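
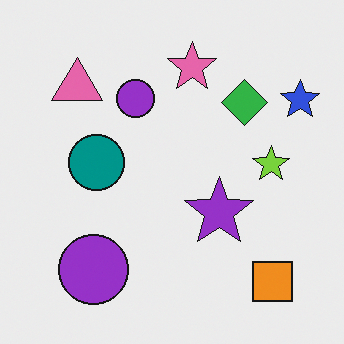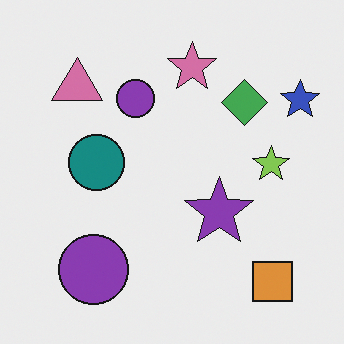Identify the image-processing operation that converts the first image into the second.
The second image is the first slightly desaturated.

All colors are more muted and greyish — a global saturation change.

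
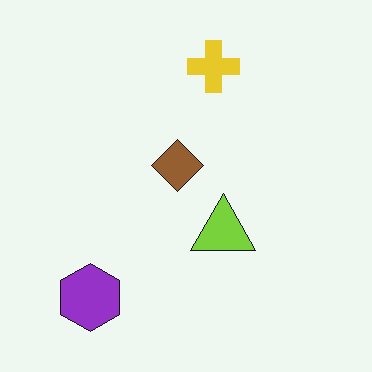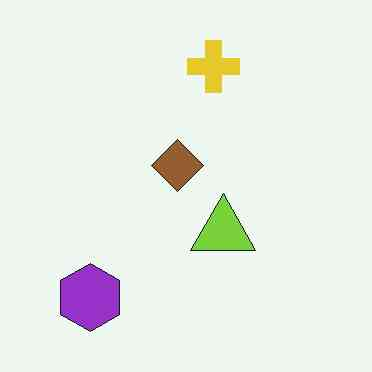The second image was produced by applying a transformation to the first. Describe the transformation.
The transformation is: JPEG-compressed with visible artifacts.

Blocky 8×8 compression artifacts appear around shape edges and the flat background shows ringing — characteristic JPEG degradation.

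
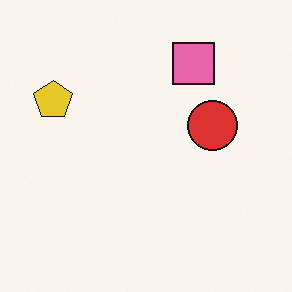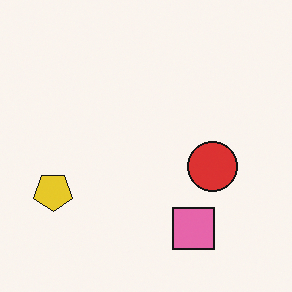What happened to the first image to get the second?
The second image is the first flipped vertically (top ↔ bottom).

The pink square is in the top of the first image and the bottom of the second — shapes on opposite sides of the horizontal midline have swapped in a mirror flip.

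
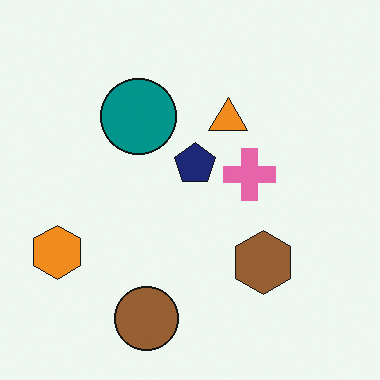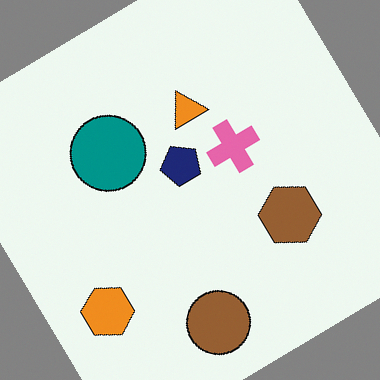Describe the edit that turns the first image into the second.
This is the original image rotated counter-clockwise by a large amount — several tens of degrees.

Every shape is tilted by the same angle and the image corners show triangular fill wedges — a whole-image rotation by a non-right angle.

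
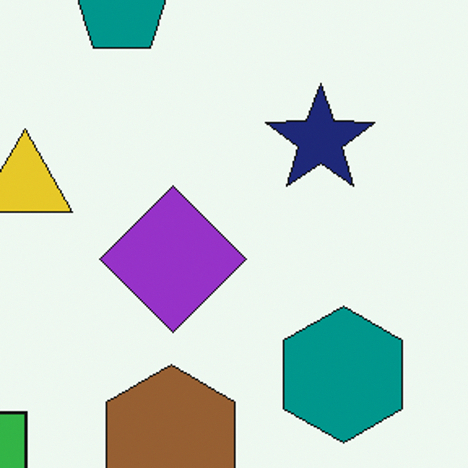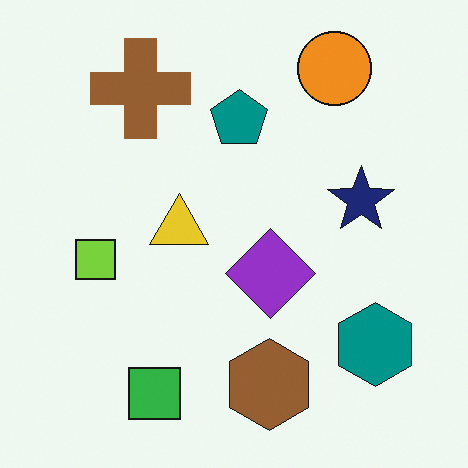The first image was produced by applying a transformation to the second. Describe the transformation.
Cropped to a noticeably smaller region and rescaled.

The visible shapes are larger and the field of view is narrower; shapes near the original edges may be partly or wholly outside the frame — a crop-and-rescale.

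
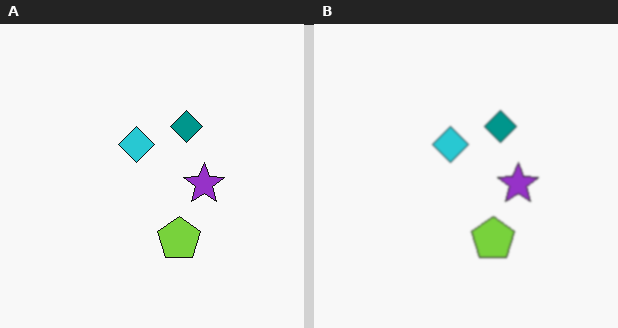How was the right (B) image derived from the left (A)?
The image was slightly softened.

Shape edges and outlines are uniformly softened across the whole image.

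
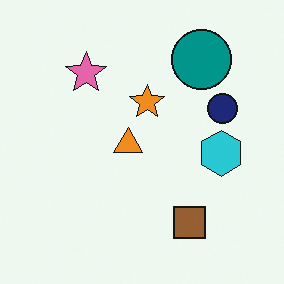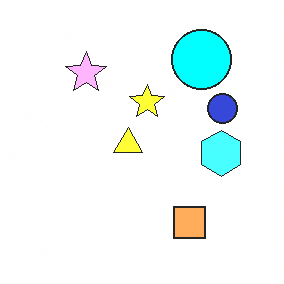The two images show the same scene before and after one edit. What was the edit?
Brightened a lot.

Every pixel — background and shapes alike — is uniformly brightened.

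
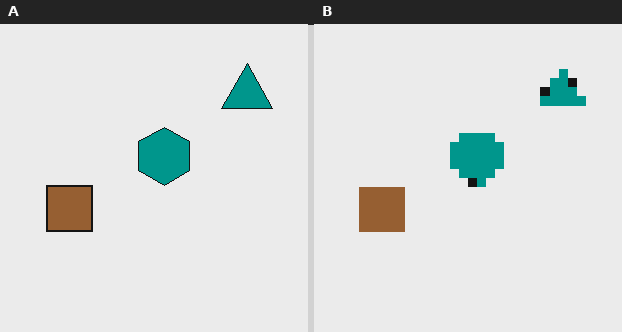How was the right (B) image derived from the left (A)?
The transformation is: coarsely pixelated.

Shapes are reduced to large square blocks; fine edges and outlines are lost — a downscale-then-upscale (mosaic) effect.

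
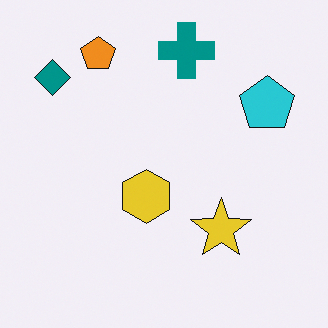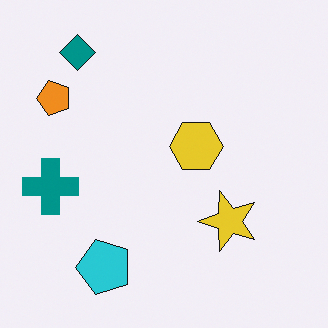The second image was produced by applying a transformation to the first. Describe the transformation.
It was transposed (reflected across the top-left ↔ bottom-right diagonal).

Shapes have swapped their row and column positions — what was in the top-right is now in the bottom-left — a diagonal reflection.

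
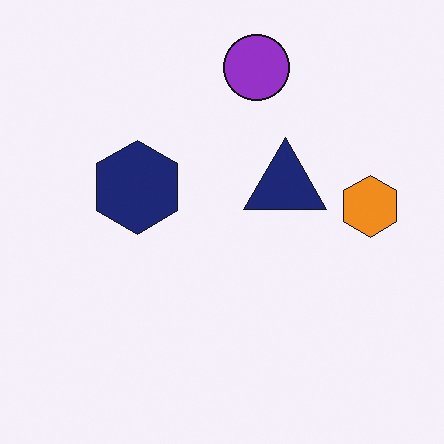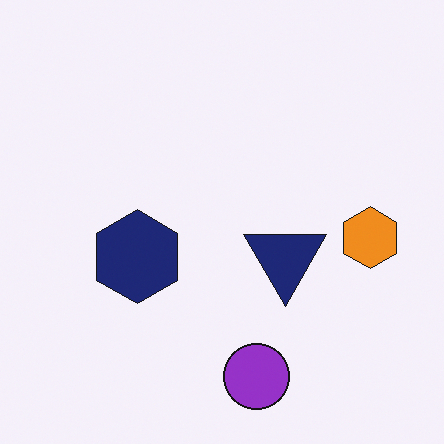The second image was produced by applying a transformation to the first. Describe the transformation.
Flipped vertically (top ↔ bottom).

The purple circle is in the top of the first image and the bottom of the second — shapes on opposite sides of the horizontal midline have swapped in a mirror flip.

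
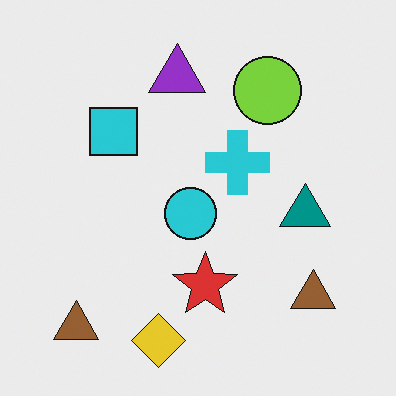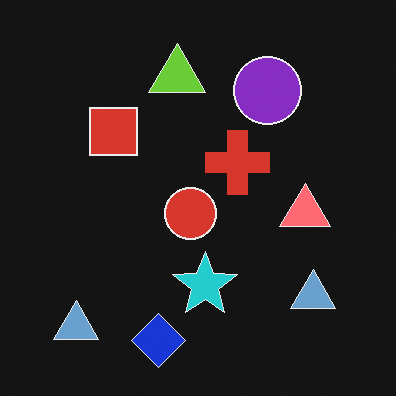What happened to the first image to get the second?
This is the original image color-inverted (negative).

The light background has become dark and every shape's color is its complement — a photographic negative.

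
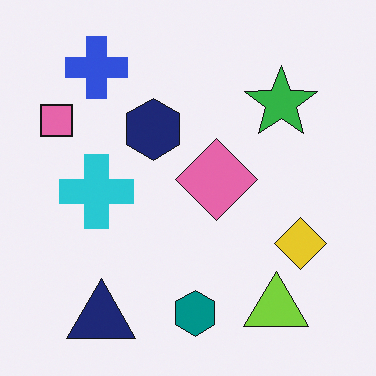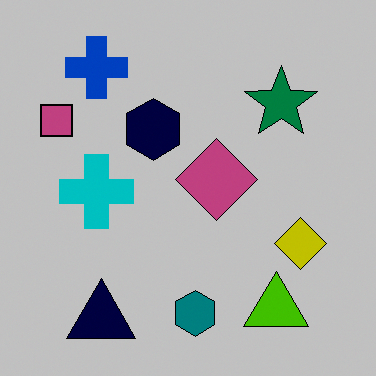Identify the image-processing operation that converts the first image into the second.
The second image is the first heavily posterized to just a handful of flat colors.

Each flat color has snapped to a coarser quantized level — most visibly, the near-white background has dropped to a flat grey.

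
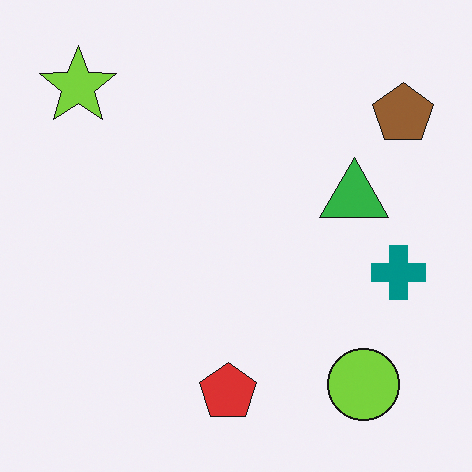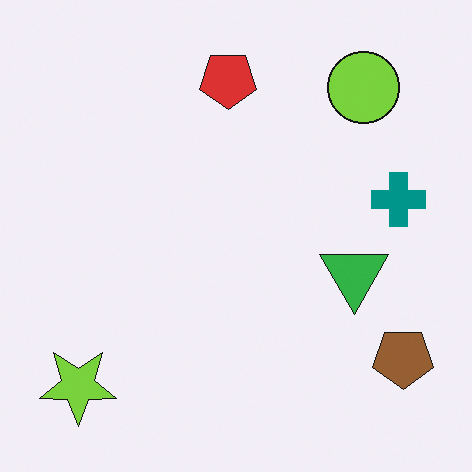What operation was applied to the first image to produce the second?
This is the original image flipped vertically (top ↔ bottom).

The red pentagon is in the bottom of the first image and the top of the second — shapes on opposite sides of the horizontal midline have swapped in a mirror flip.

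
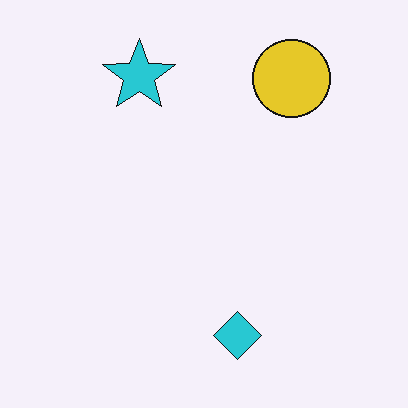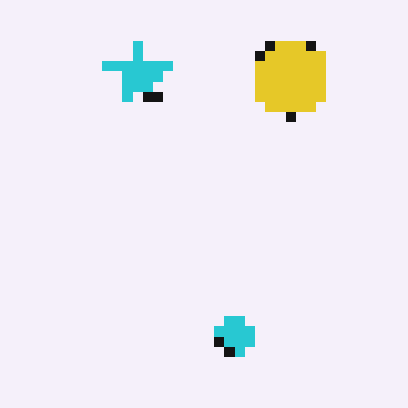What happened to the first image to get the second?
Heavily pixelated into large blocks.

Shapes are reduced to large square blocks; fine edges and outlines are lost — a downscale-then-upscale (mosaic) effect.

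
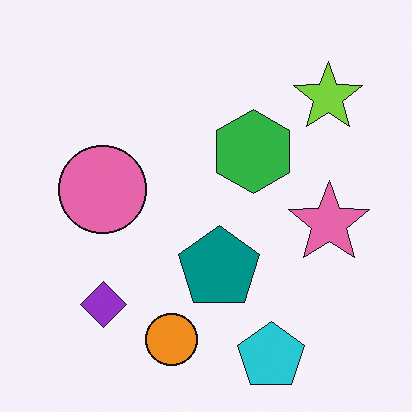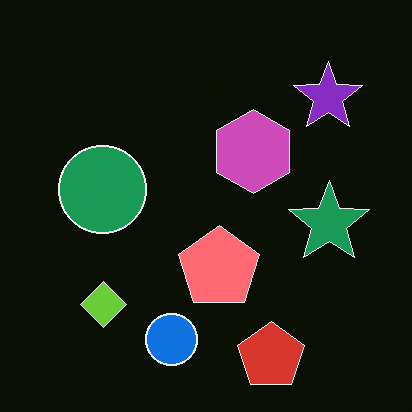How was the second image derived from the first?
This is the original image color-inverted (negative).

The light background has become dark and every shape's color is its complement — a photographic negative.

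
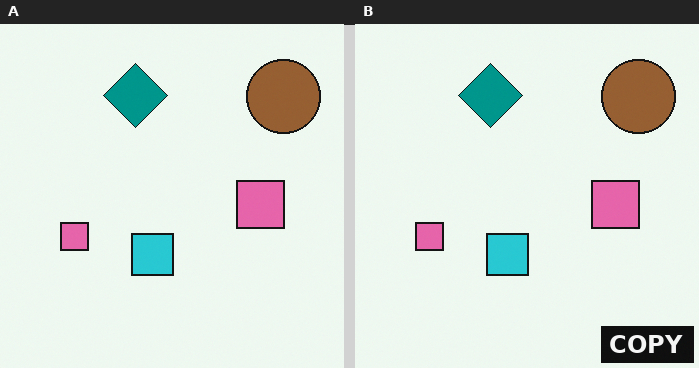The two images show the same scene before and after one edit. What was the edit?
The transformation is: watermarked with the text "COPY" in the lower-right corner.

A dark label reading "COPY" appears in the lower-right corner.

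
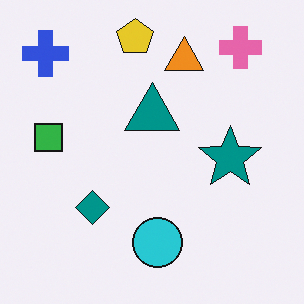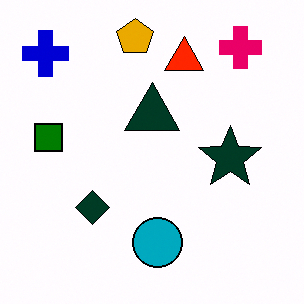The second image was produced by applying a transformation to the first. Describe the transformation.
The second image is the first boosted in contrast.

Tones are pushed away from mid-grey across the whole image — a global contrast change.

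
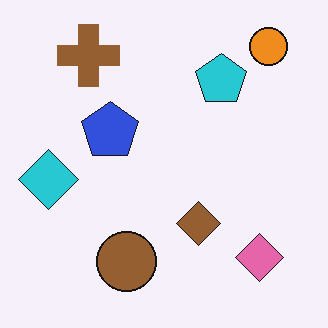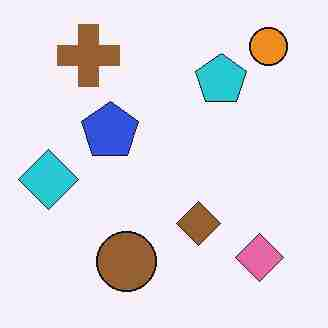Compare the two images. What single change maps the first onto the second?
Degraded with heavy JPEG compression.

Blocky 8×8 compression artifacts appear around shape edges and the flat background shows ringing — characteristic JPEG degradation.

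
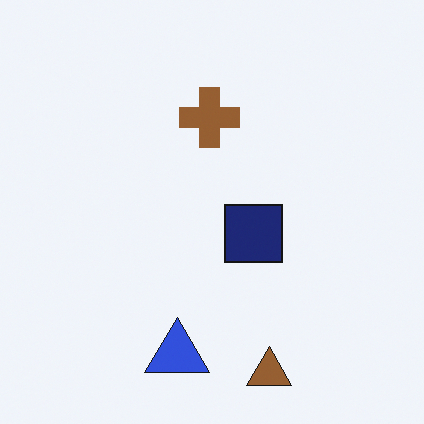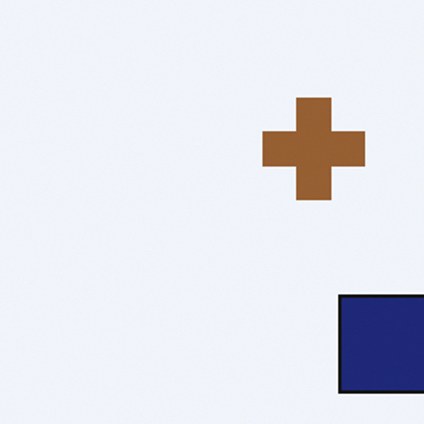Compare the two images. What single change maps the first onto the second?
This is the original image cropped tightly and scaled back up.

The visible shapes are larger and the field of view is narrower; shapes near the original edges may be partly or wholly outside the frame — a crop-and-rescale.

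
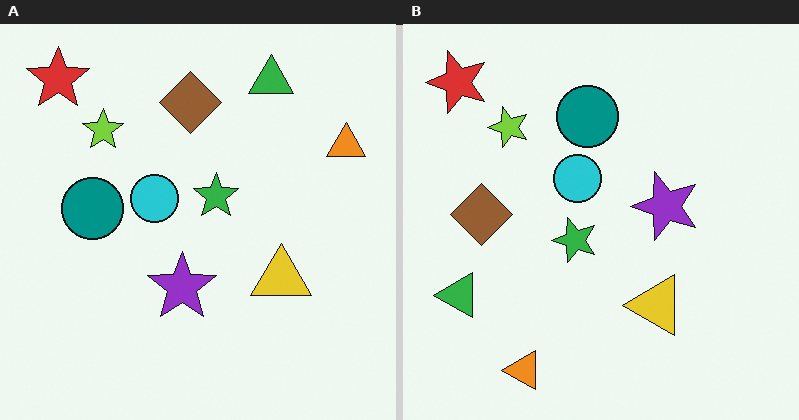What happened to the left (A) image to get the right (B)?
This is the original image transposed (reflected across the top-left ↔ bottom-right diagonal).

Shapes have swapped their row and column positions — what was in the top-right is now in the bottom-left — a diagonal reflection.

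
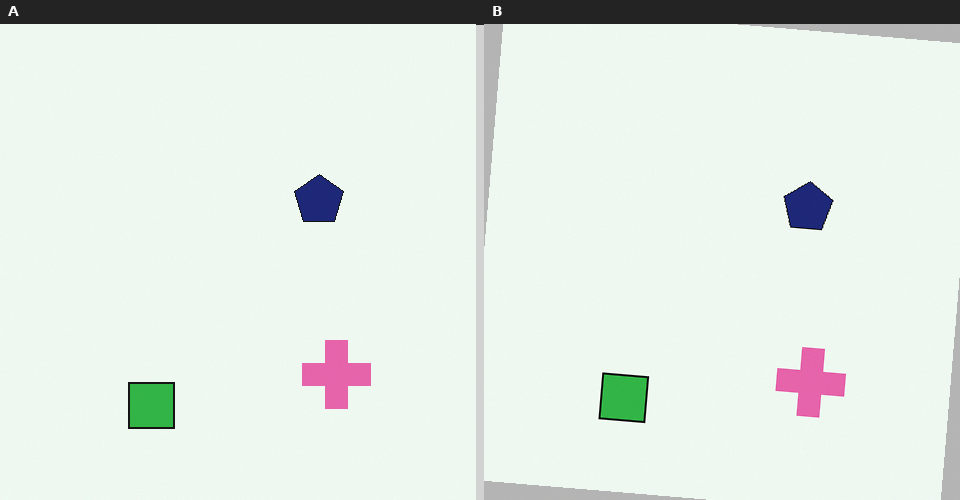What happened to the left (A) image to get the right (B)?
It was rotated clockwise by a small amount.

Every shape is tilted by the same angle and the image corners show triangular fill wedges — a whole-image rotation by a non-right angle.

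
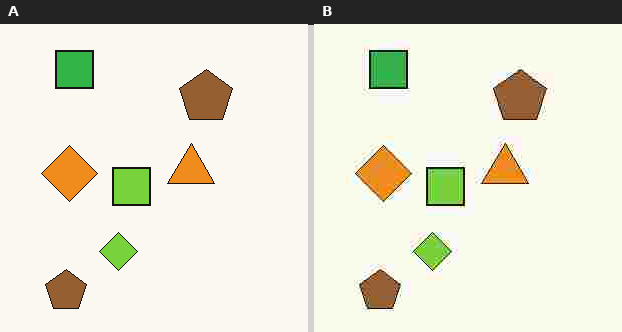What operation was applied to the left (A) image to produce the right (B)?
The transformation is: heavily JPEG-compressed with obvious blocking artifacts.

Blocky 8×8 compression artifacts appear around shape edges and the flat background shows ringing — characteristic JPEG degradation.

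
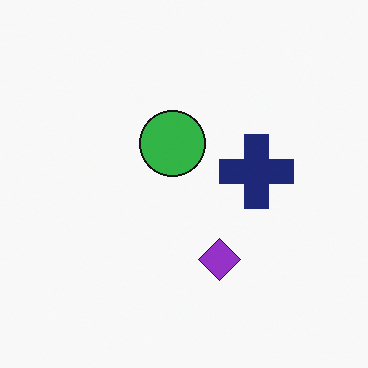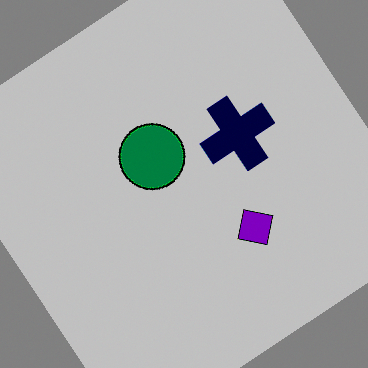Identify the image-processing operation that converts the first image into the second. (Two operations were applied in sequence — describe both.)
Rotated counter-clockwise by a large amount — several tens of degrees, then heavily posterized to just a handful of flat colors.

Every shape is tilted by the same angle and the image corners show triangular fill wedges — a whole-image rotation by a non-right angle. Each flat color has snapped to a coarser quantized level — most visibly, the near-white background has dropped to a flat grey.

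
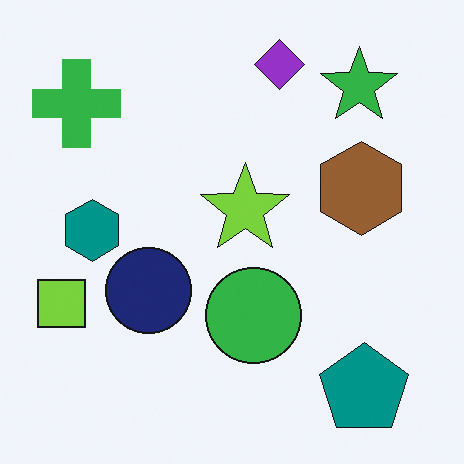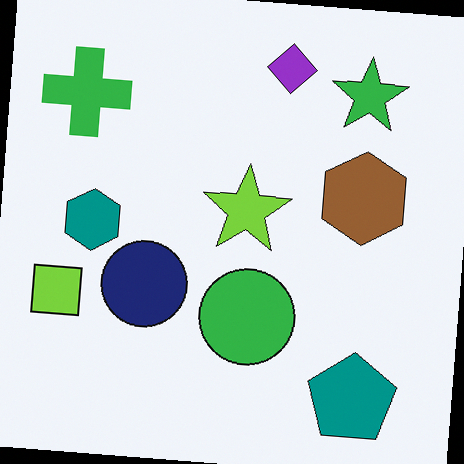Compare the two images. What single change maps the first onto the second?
The second image is the first rotated clockwise by a slight angle.

Every shape is tilted by the same angle and the image corners show triangular fill wedges — a whole-image rotation by a non-right angle.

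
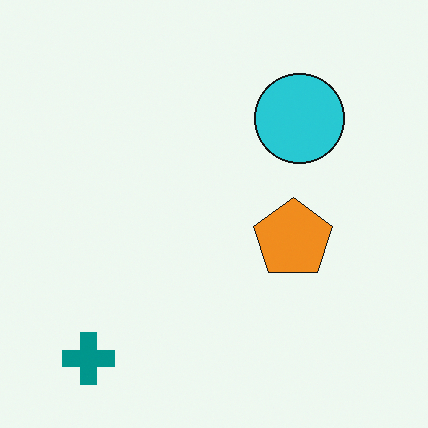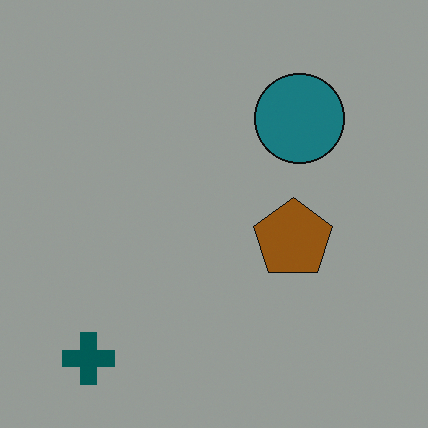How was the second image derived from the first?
The image was noticeably darkened.

Every pixel — background and shapes alike — is uniformly darkened.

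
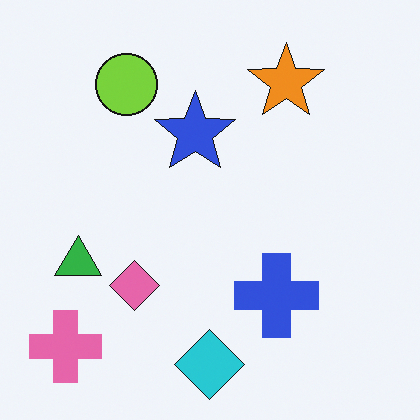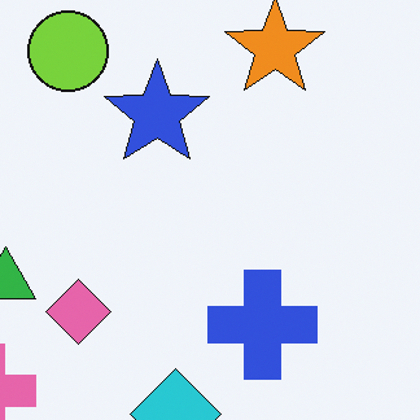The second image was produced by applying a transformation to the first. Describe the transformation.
The second image is the first cropped slightly and scaled back up.

The visible shapes are larger and the field of view is narrower; shapes near the original edges may be partly or wholly outside the frame — a crop-and-rescale.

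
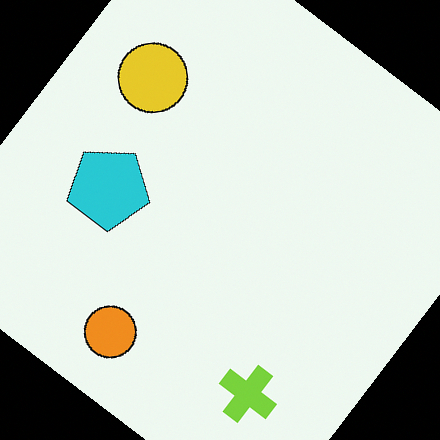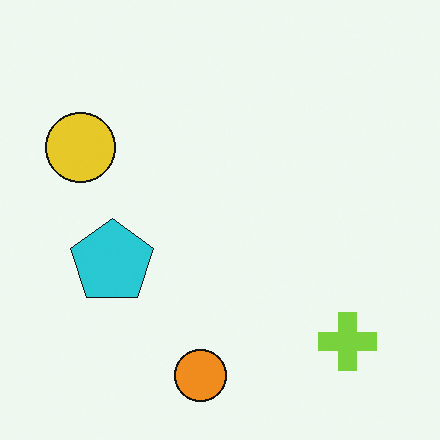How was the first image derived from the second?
It was rotated clockwise by a large amount — several tens of degrees.

Every shape is tilted by the same angle and the image corners show triangular fill wedges — a whole-image rotation by a non-right angle.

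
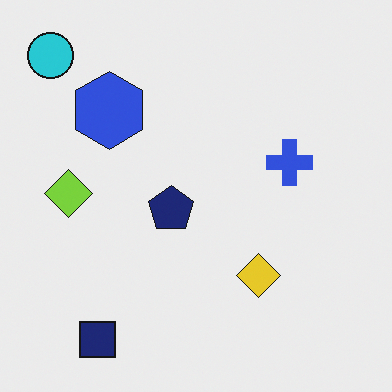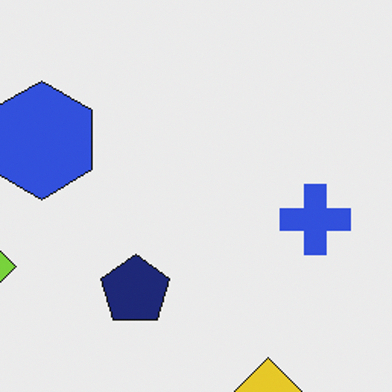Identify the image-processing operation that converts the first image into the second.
Cropped slightly and scaled back up.

The visible shapes are larger and the field of view is narrower; shapes near the original edges may be partly or wholly outside the frame — a crop-and-rescale.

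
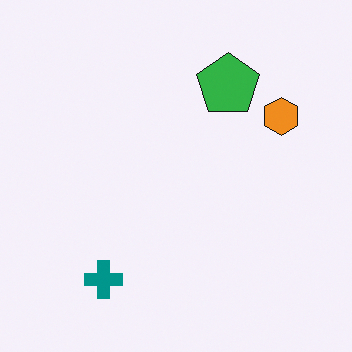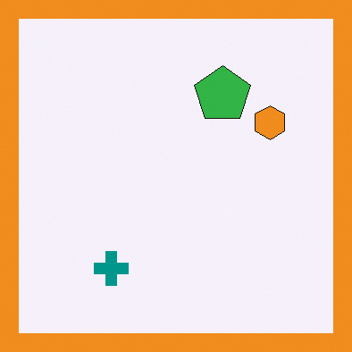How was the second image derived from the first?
The image was framed with a orange border.

A solid orange frame runs around the edge of the second image, with the content slightly shrunk inside it.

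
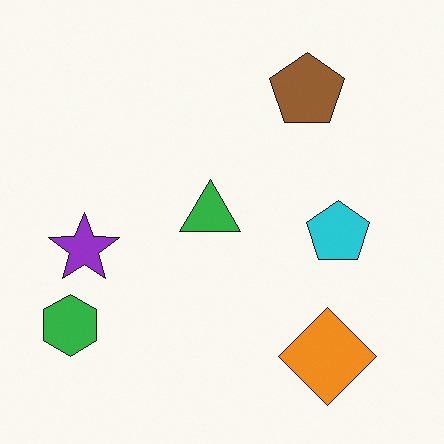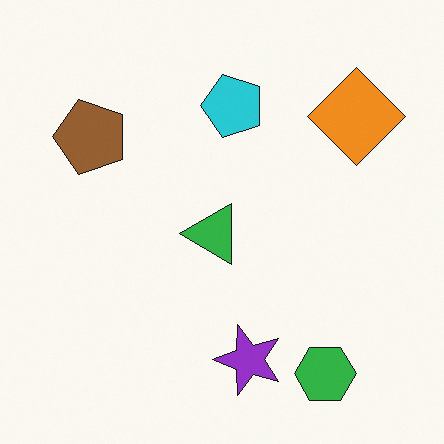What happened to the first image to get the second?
The image was rotated 90° counter-clockwise.

The green hexagon sits in the bottom-left of the first image and the bottom-right of the second — consistent with a whole-image 90° counter-clockwise rotation.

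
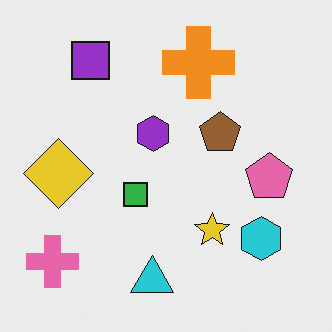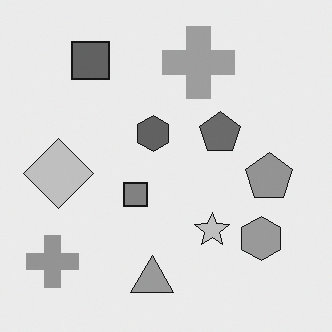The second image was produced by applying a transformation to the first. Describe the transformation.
It was converted to grayscale.

All color is removed — every shape is now a shade of grey.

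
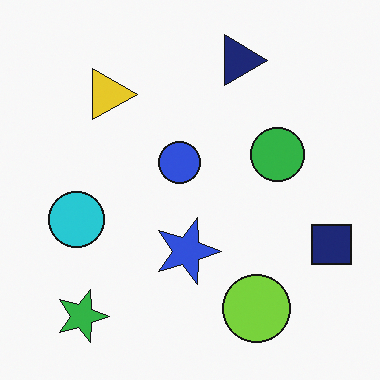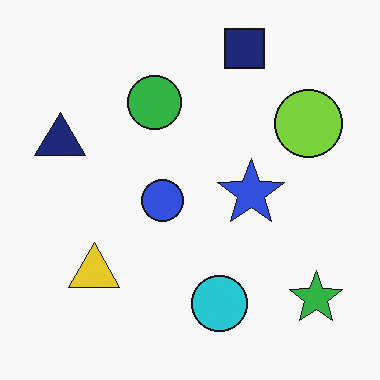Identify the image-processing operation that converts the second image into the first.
The image was rotated 90° clockwise.

The green star sits in the bottom-right of the second image and the bottom-left of the first — consistent with a whole-image 90° clockwise rotation.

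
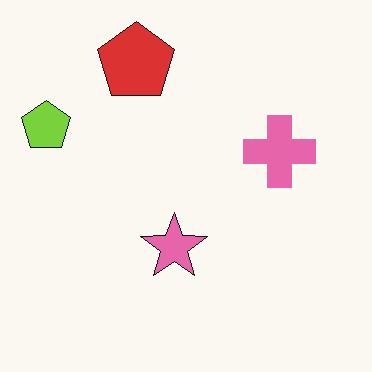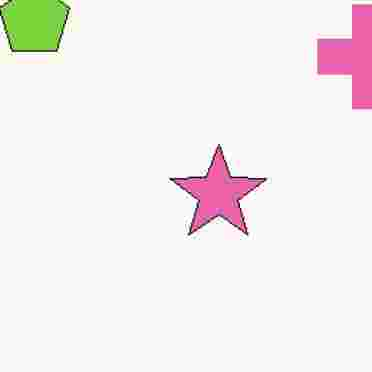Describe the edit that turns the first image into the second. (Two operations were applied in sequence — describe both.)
This is the original image cropped slightly and scaled back up, then heavily JPEG-compressed with obvious blocking artifacts.

The visible shapes are larger and the field of view is narrower; shapes near the original edges may be partly or wholly outside the frame — a crop-and-rescale. Blocky 8×8 compression artifacts appear around shape edges and the flat background shows ringing — characteristic JPEG degradation.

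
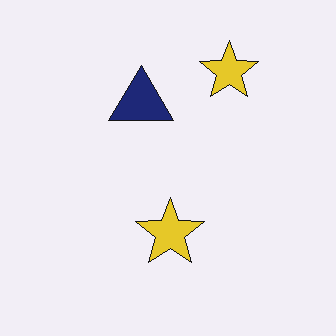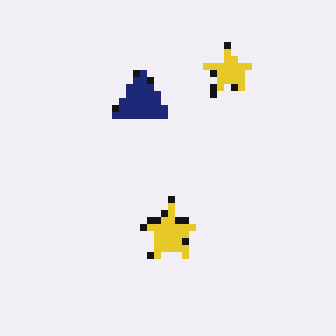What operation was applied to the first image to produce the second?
It was pixelated into visible square blocks.

Shapes are reduced to large square blocks; fine edges and outlines are lost — a downscale-then-upscale (mosaic) effect.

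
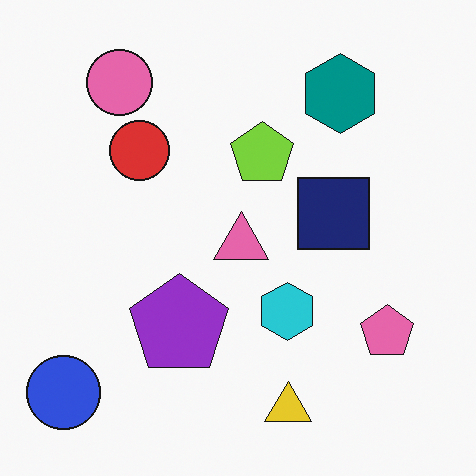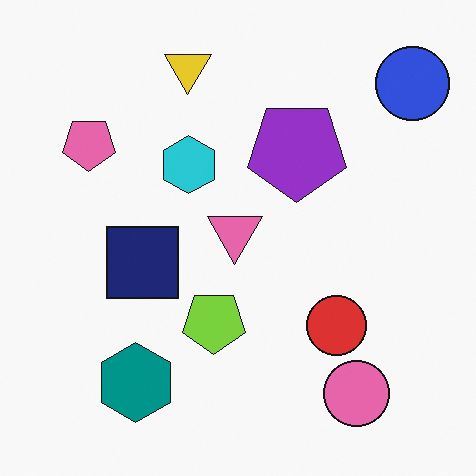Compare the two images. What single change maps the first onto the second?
The image was rotated 180°.

The blue circle sits in the bottom-left of the first image and the top-right of the second — consistent with a whole-image 180° rotation.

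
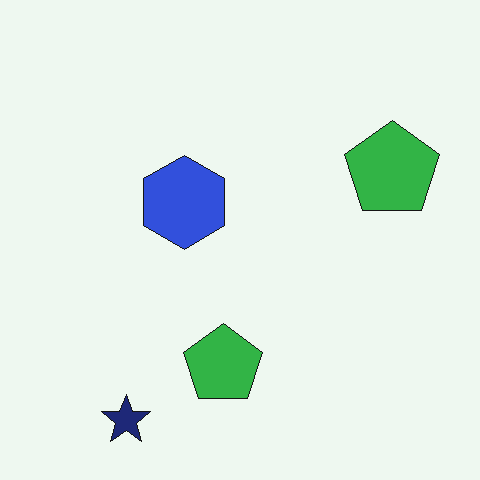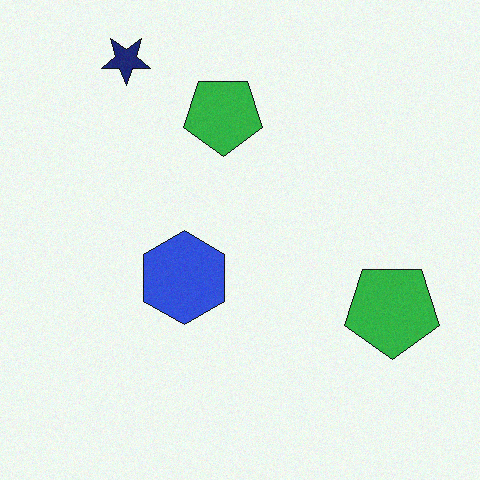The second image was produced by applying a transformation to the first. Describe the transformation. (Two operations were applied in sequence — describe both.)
This is the original image flipped vertically (top ↔ bottom), then degraded with subtle gaussian noise.

The navy star is in the bottom-left of the first image and the top-left of the second — shapes on opposite sides of the horizontal midline have swapped in a mirror flip. Random speckle covers the whole image, including the flat background.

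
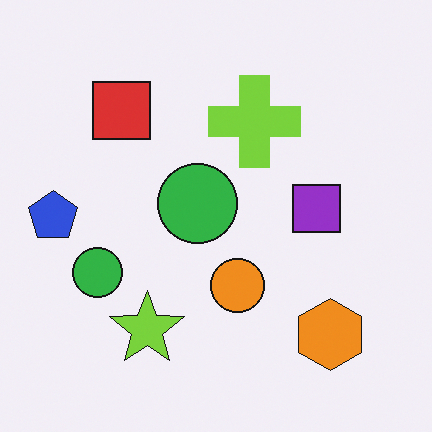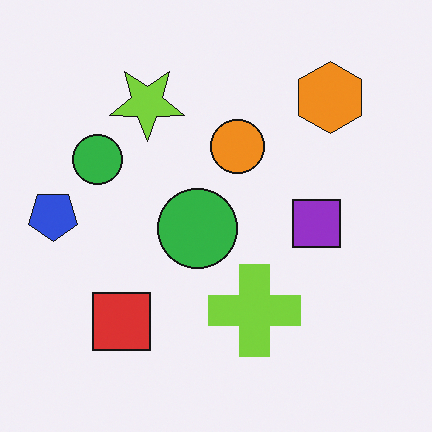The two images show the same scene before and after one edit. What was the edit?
The second image is the first flipped vertically (top ↔ bottom).

The orange hexagon is in the bottom-right of the first image and the top-right of the second — shapes on opposite sides of the horizontal midline have swapped in a mirror flip.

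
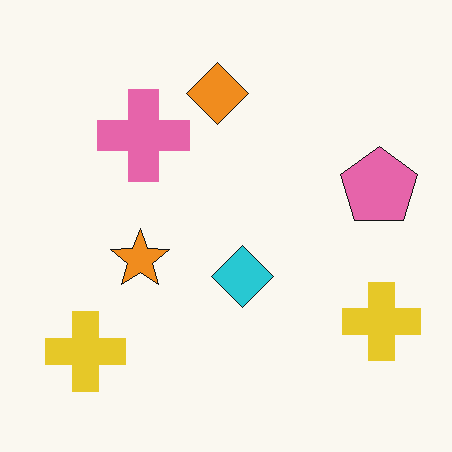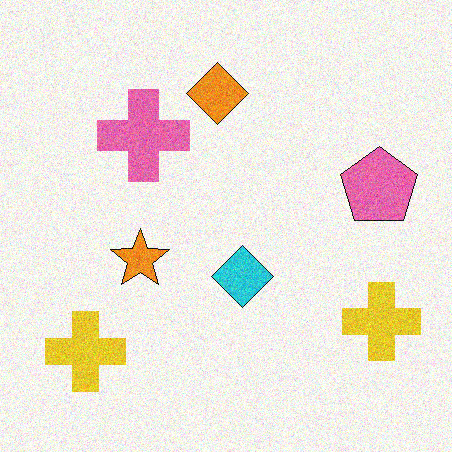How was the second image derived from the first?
Degraded with moderate additive noise.

Random speckle covers the whole image, including the flat background.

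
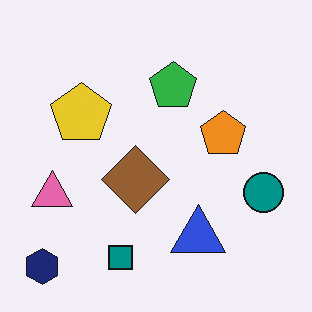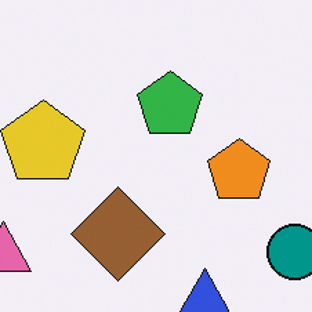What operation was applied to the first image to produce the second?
It was cropped slightly and scaled back up.

The visible shapes are larger and the field of view is narrower; shapes near the original edges may be partly or wholly outside the frame — a crop-and-rescale.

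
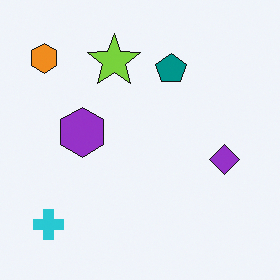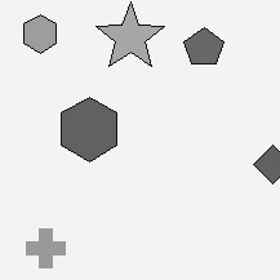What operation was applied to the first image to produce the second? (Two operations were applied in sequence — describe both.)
The second image is the first cropped to a modestly smaller region and rescaled, then converted to grayscale.

The visible shapes are larger and the field of view is narrower; shapes near the original edges may be partly or wholly outside the frame — a crop-and-rescale. All color is removed — every shape is now a shade of grey.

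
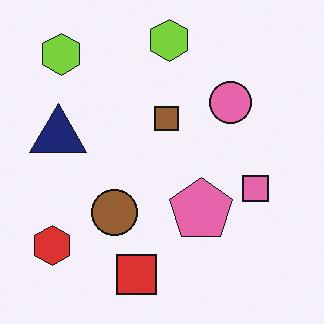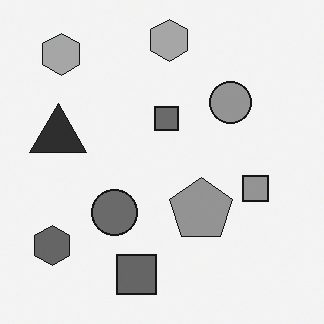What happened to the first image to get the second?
It was converted to grayscale.

All color is removed — every shape is now a shade of grey.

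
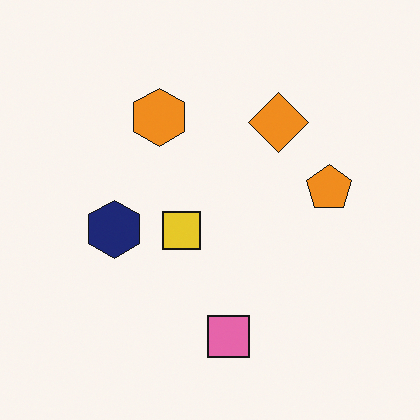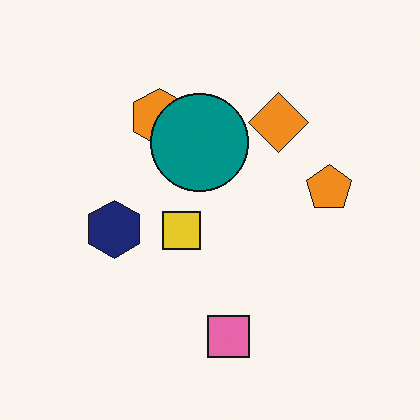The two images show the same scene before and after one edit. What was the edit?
It was overlaid with an additional teal circle.

A teal circle appears in the second image that is absent from the first.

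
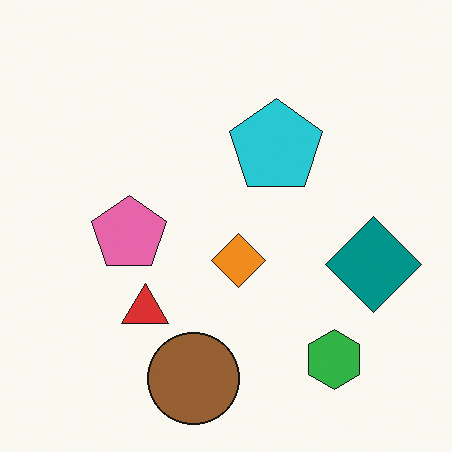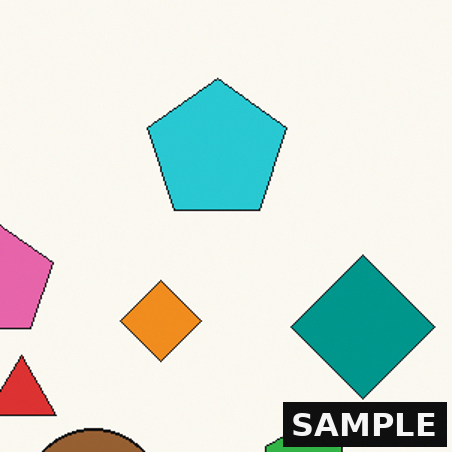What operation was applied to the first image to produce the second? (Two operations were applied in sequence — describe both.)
It was cropped slightly and scaled back up, then watermarked with the text "SAMPLE" in the lower-right corner.

The visible shapes are larger and the field of view is narrower; shapes near the original edges may be partly or wholly outside the frame — a crop-and-rescale. A dark label reading "SAMPLE" appears in the lower-right corner.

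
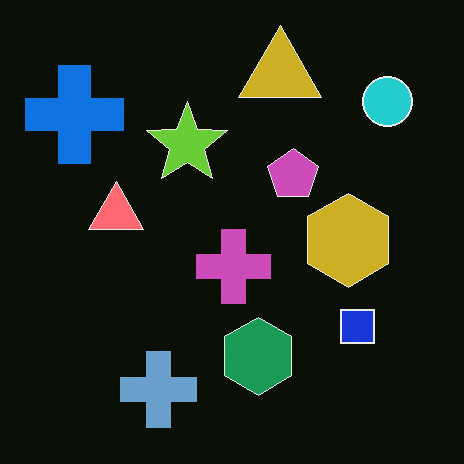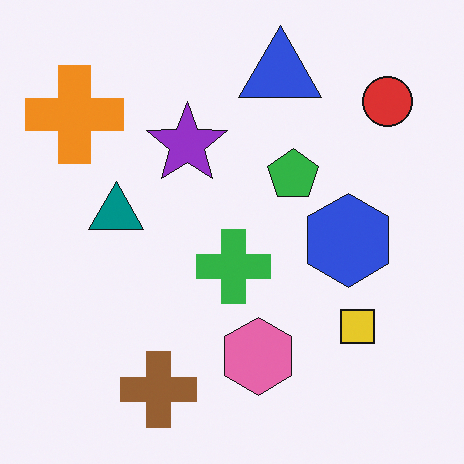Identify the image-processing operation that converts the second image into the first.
This is the original image color-inverted (negative).

The light background has become dark and every shape's color is its complement — a photographic negative.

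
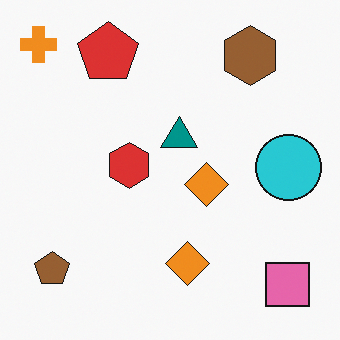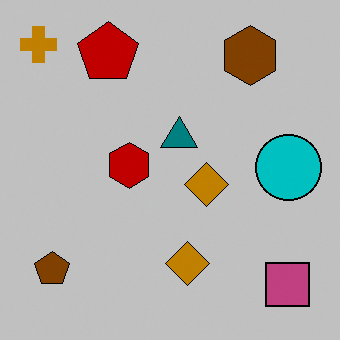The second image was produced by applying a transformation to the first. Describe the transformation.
The image was heavily posterized to just a handful of flat colors.

Each flat color has snapped to a coarser quantized level — most visibly, the near-white background has dropped to a flat grey.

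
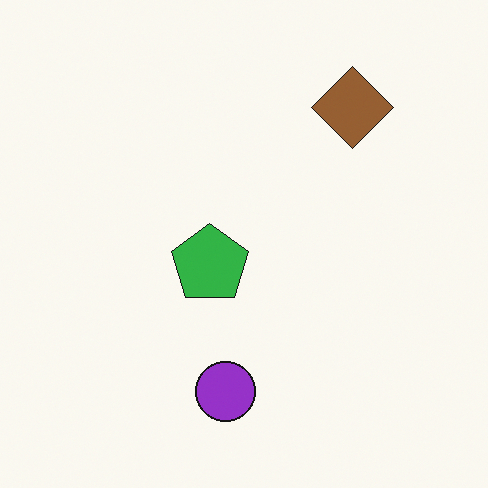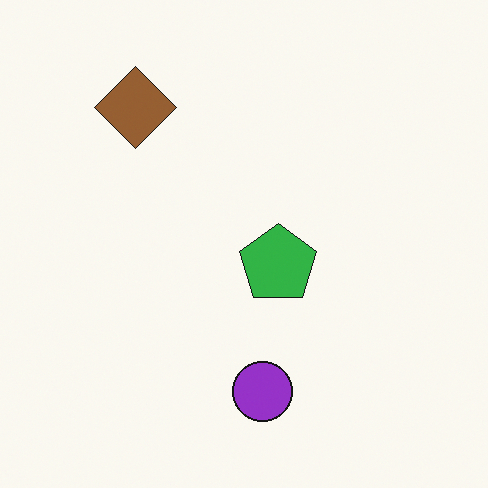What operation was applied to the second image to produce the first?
The first image is the second flipped horizontally (left ↔ right).

The brown diamond is in the top-left of the second image and the top-right of the first — shapes on opposite sides of the vertical midline have swapped in a mirror flip.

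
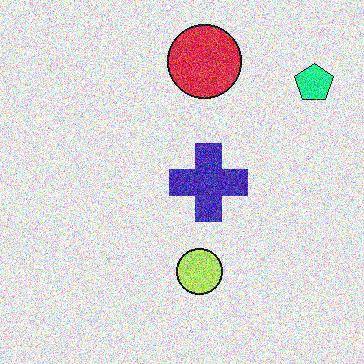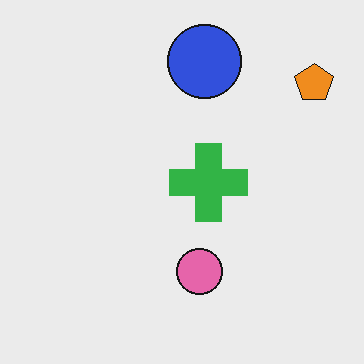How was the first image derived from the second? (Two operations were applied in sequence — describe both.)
The first image is the second hue-shifted by a moderate amount, then degraded with a thick layer of grain.

Every shape's color has rotated by the same amount around the hue wheel — a uniform hue shift. Random speckle covers the whole image, including the flat background.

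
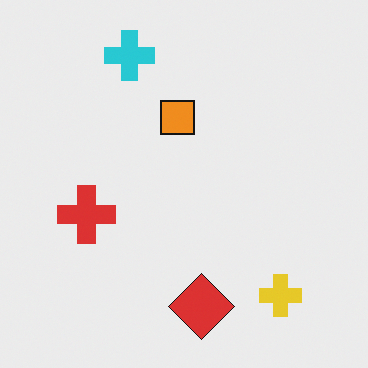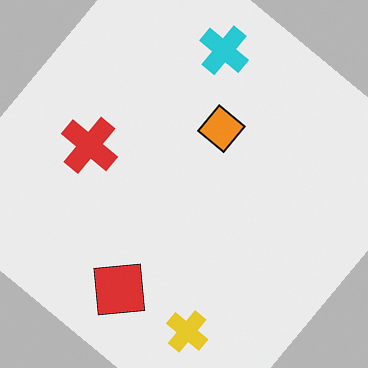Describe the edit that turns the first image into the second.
The second image is the first rotated clockwise by a large amount — several tens of degrees.

Every shape is tilted by the same angle and the image corners show triangular fill wedges — a whole-image rotation by a non-right angle.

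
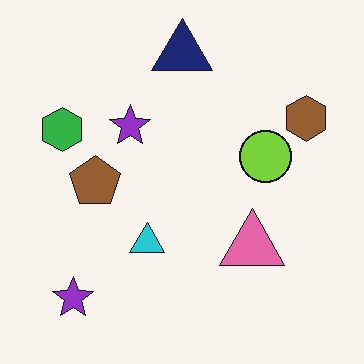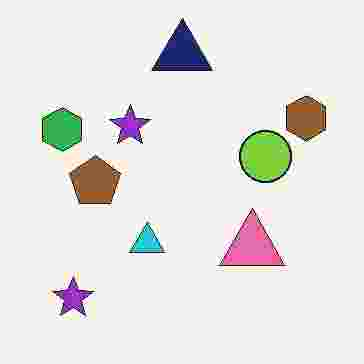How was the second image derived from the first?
It was heavily JPEG-compressed with obvious blocking artifacts.

Blocky 8×8 compression artifacts appear around shape edges and the flat background shows ringing — characteristic JPEG degradation.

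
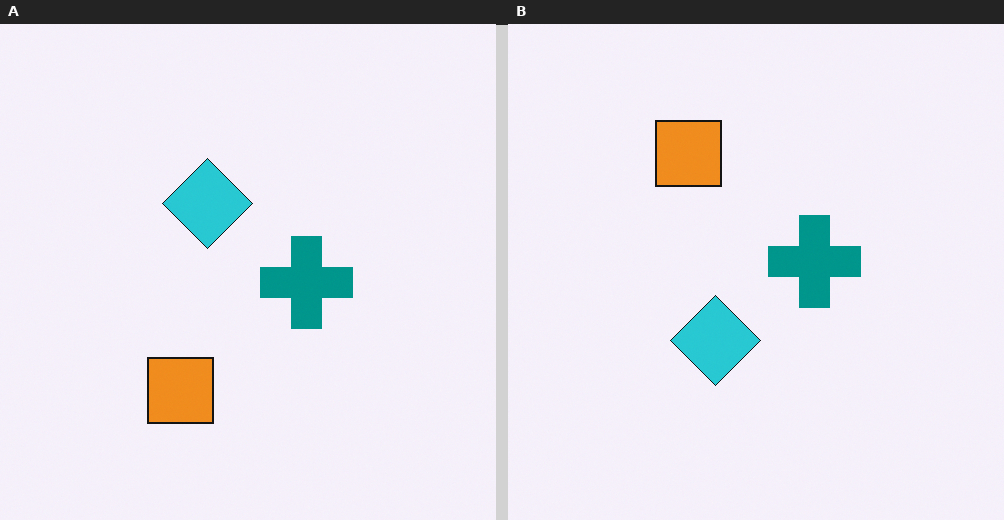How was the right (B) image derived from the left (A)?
It was flipped vertically (top ↔ bottom).

The orange square is in the bottom of the left (A) image and the top of the right (B) — shapes on opposite sides of the horizontal midline have swapped in a mirror flip.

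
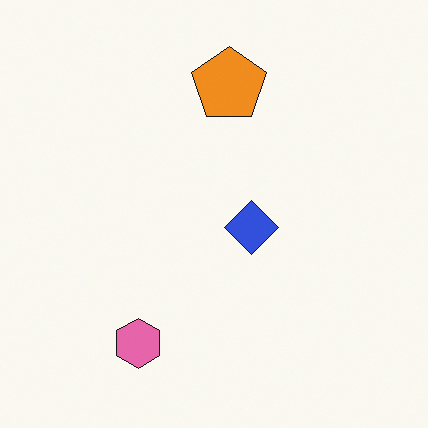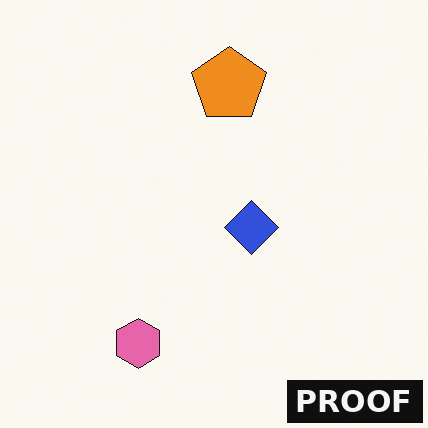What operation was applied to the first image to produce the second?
The transformation is: watermarked with the text "PROOF" in the lower-right corner.

A dark label reading "PROOF" appears in the lower-right corner.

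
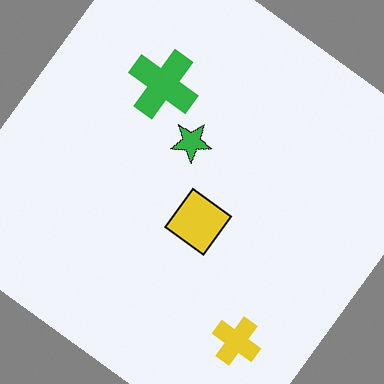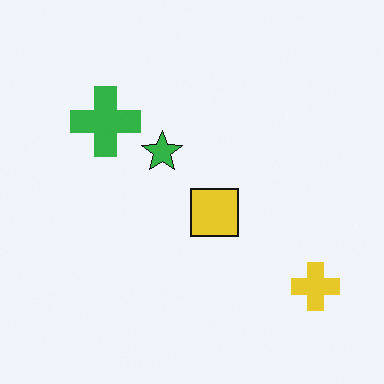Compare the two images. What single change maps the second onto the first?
Rotated clockwise by a large amount — several tens of degrees.

Every shape is tilted by the same angle and the image corners show triangular fill wedges — a whole-image rotation by a non-right angle.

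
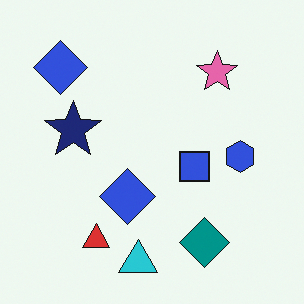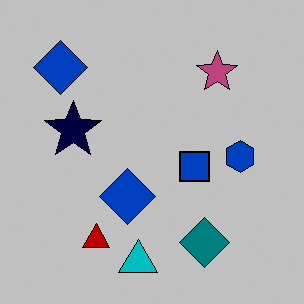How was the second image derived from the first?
It was aggressively posterized.

Each flat color has snapped to a coarser quantized level — most visibly, the near-white background has dropped to a flat grey.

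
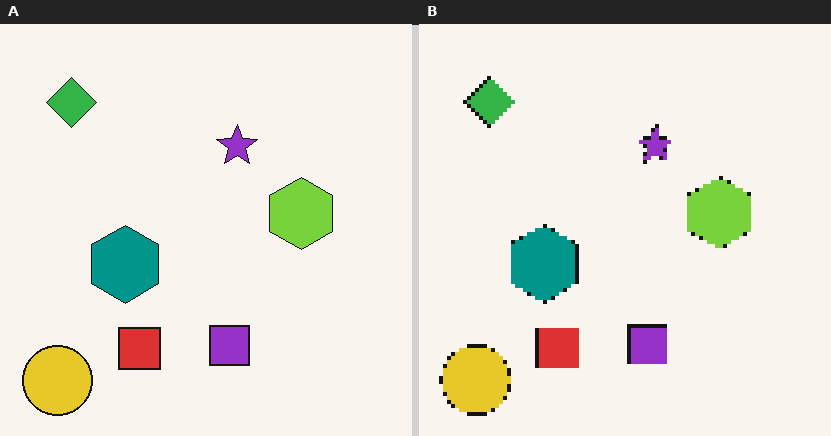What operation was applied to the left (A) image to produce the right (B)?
The image was lightly pixelated (a mild mosaic effect).

Shapes are reduced to large square blocks; fine edges and outlines are lost — a downscale-then-upscale (mosaic) effect.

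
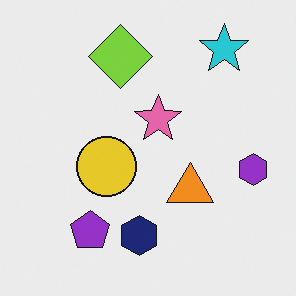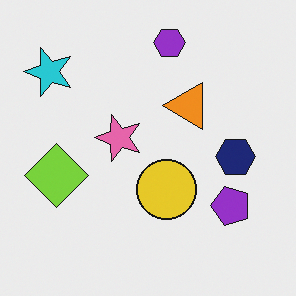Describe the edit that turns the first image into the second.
The second image is the first rotated 90° counter-clockwise.

The cyan star sits in the top-right of the first image and the top-left of the second — consistent with a whole-image 90° counter-clockwise rotation.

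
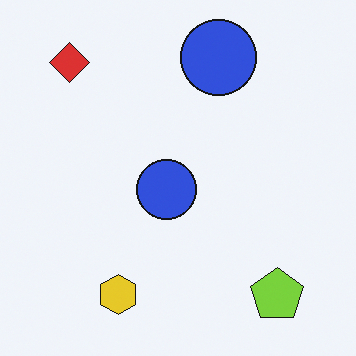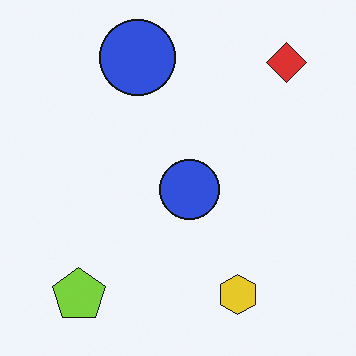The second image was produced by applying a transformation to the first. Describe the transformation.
The transformation is: flipped horizontally (left ↔ right).

The red diamond is in the top-left of the first image and the top-right of the second — shapes on opposite sides of the vertical midline have swapped in a mirror flip.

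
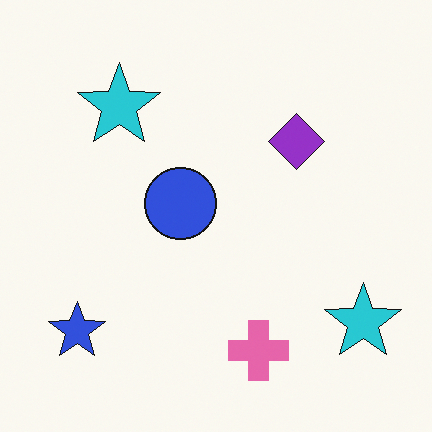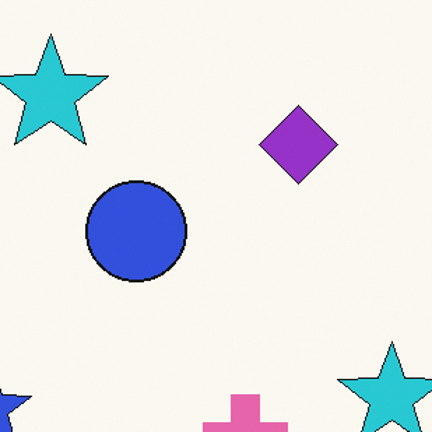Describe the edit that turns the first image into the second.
Cropped to a modestly smaller region and rescaled.

The visible shapes are larger and the field of view is narrower; shapes near the original edges may be partly or wholly outside the frame — a crop-and-rescale.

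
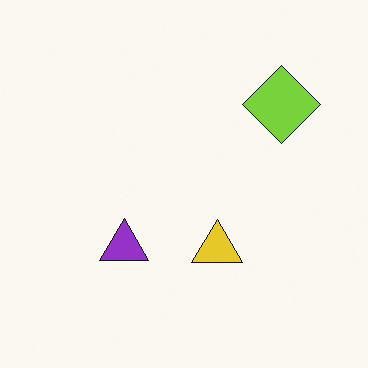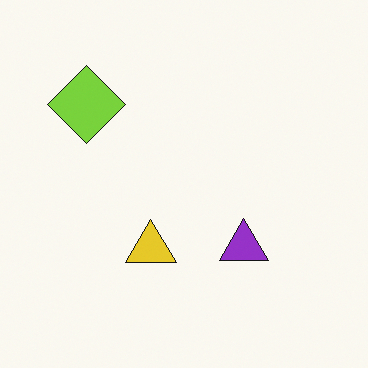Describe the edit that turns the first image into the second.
The transformation is: flipped horizontally (left ↔ right).

The lime diamond is in the top-right of the first image and the top-left of the second — shapes on opposite sides of the vertical midline have swapped in a mirror flip.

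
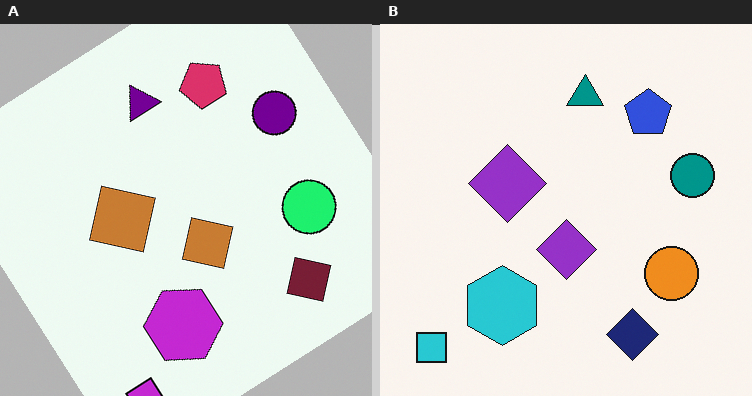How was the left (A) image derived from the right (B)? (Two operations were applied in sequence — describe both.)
The left (A) image is the right (B) rotated counter-clockwise by a large amount — several tens of degrees, then hue-shifted through roughly a third of the color wheel.

Every shape is tilted by the same angle and the image corners show triangular fill wedges — a whole-image rotation by a non-right angle. Every shape's color has rotated by the same amount around the hue wheel — a uniform hue shift.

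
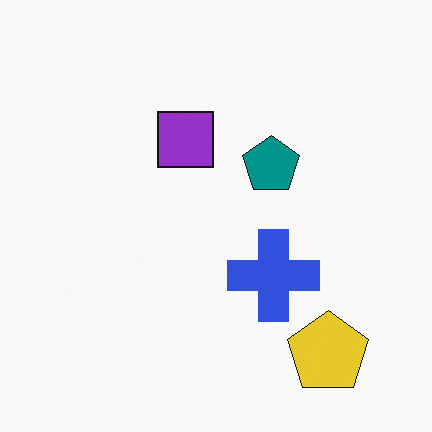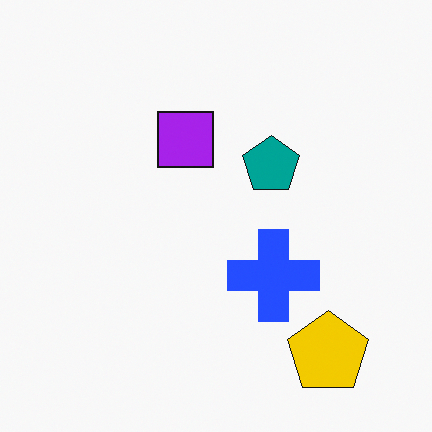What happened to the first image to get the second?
Slightly oversaturated.

All colors are more vivid — a global saturation change.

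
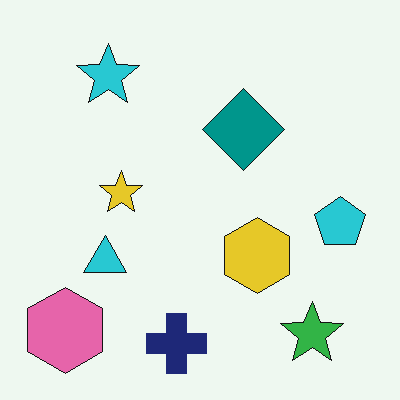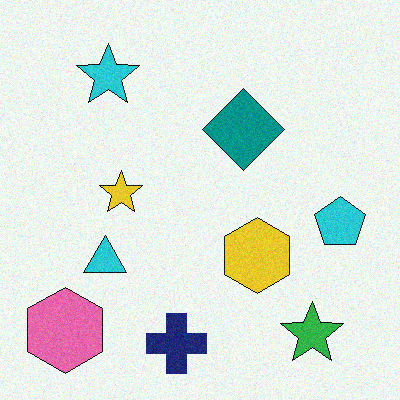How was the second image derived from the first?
The transformation is: degraded with light additive noise.

Random speckle covers the whole image, including the flat background.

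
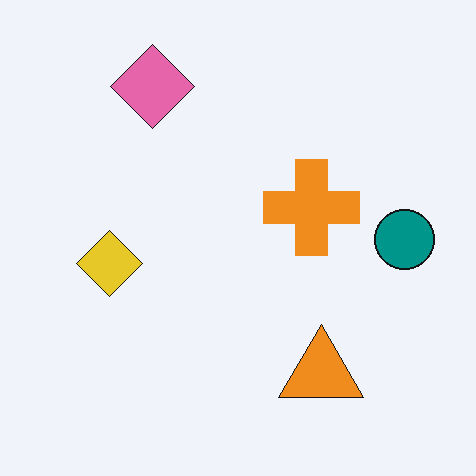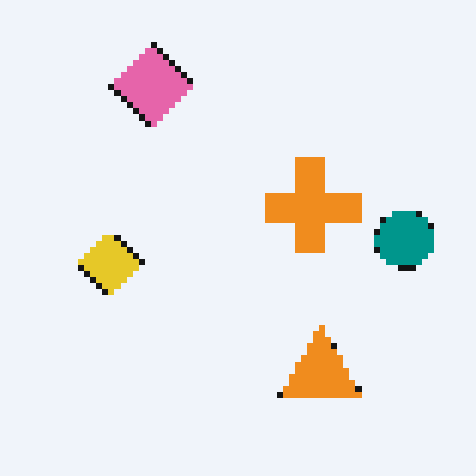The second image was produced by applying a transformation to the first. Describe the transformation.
Pixelated into visible square blocks.

Shapes are reduced to large square blocks; fine edges and outlines are lost — a downscale-then-upscale (mosaic) effect.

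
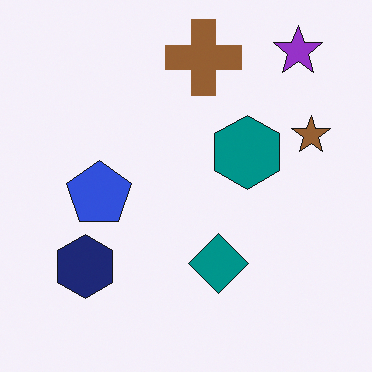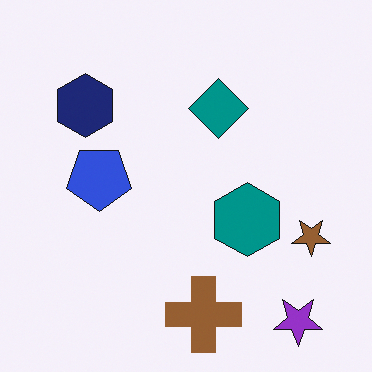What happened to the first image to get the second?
The image was flipped vertically (top ↔ bottom).

The purple star is in the top-right of the first image and the bottom-right of the second — shapes on opposite sides of the horizontal midline have swapped in a mirror flip.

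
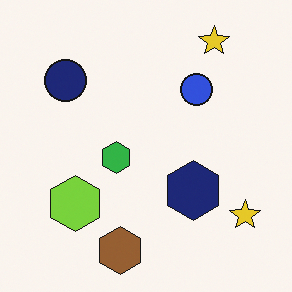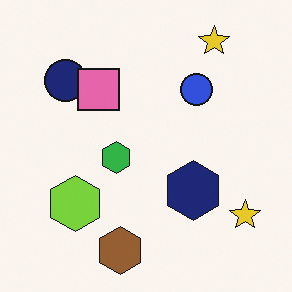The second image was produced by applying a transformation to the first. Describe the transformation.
The image was overlaid with an additional pink square.

A pink square appears in the second image that is absent from the first.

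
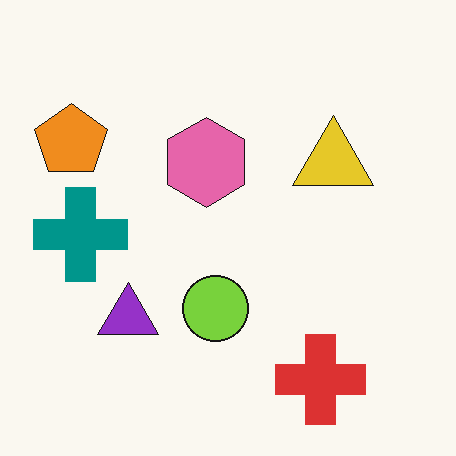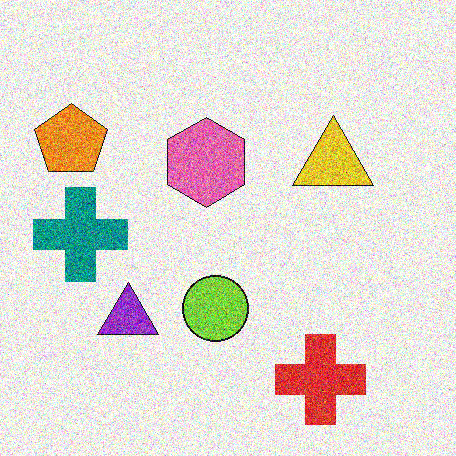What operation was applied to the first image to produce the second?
This is the original image degraded with strong gaussian noise.

Random speckle covers the whole image, including the flat background.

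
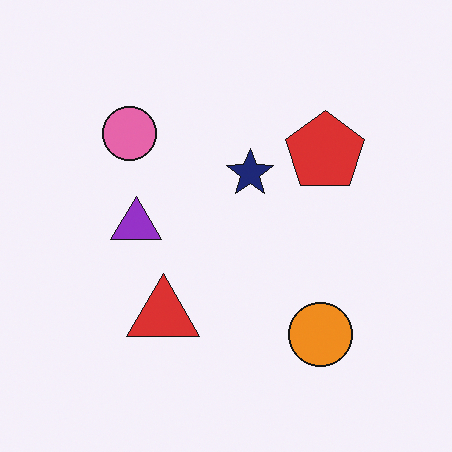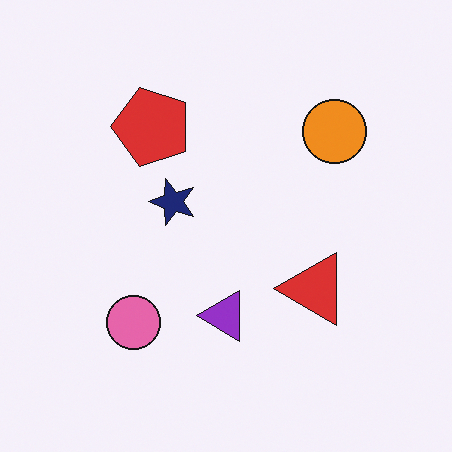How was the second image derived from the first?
This is the original image rotated 90° counter-clockwise.

The orange circle sits in the bottom-right of the first image and the top-right of the second — consistent with a whole-image 90° counter-clockwise rotation.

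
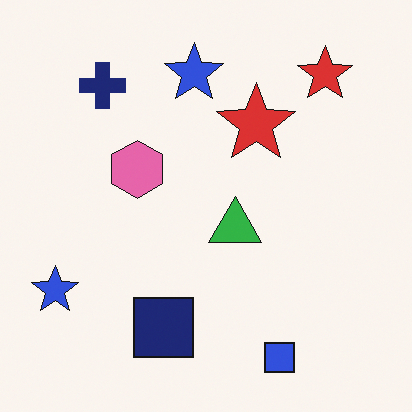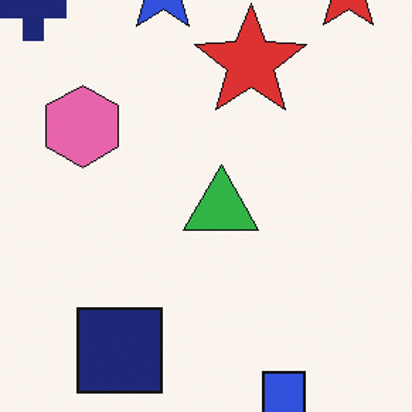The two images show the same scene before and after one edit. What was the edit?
Cropped slightly and scaled back up.

The visible shapes are larger and the field of view is narrower; shapes near the original edges may be partly or wholly outside the frame — a crop-and-rescale.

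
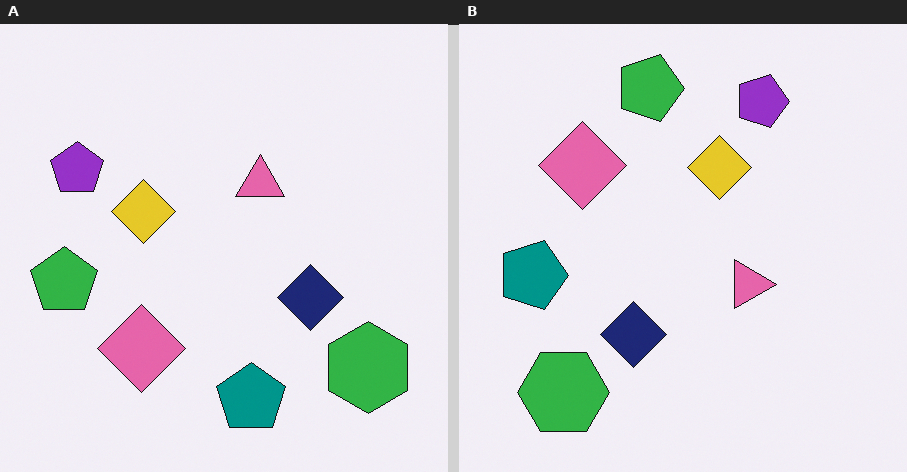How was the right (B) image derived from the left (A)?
Rotated 90° clockwise.

The green hexagon sits in the bottom-right of the left (A) image and the bottom-left of the right (B) — consistent with a whole-image 90° clockwise rotation.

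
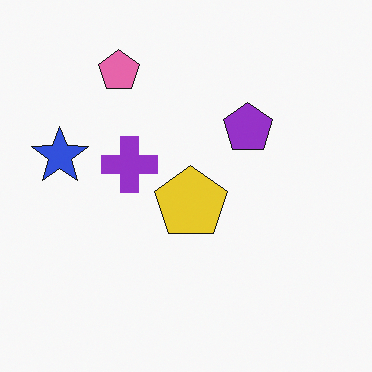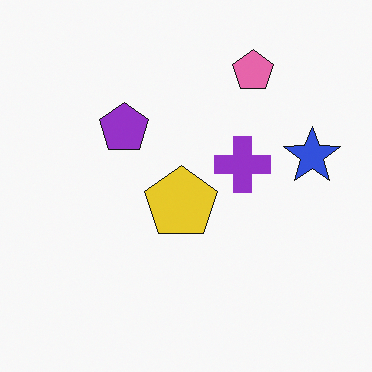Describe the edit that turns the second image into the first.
Flipped horizontally (left ↔ right).

The blue star is in the right of the second image and the left of the first — shapes on opposite sides of the vertical midline have swapped in a mirror flip.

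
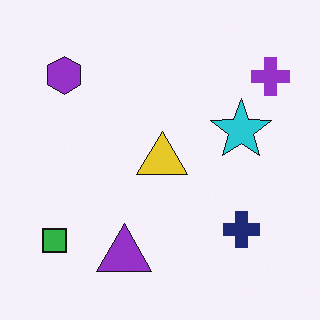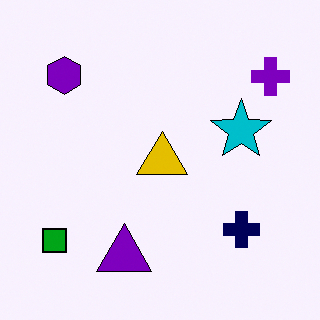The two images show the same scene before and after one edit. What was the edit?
This is the original image given slightly increased contrast.

Tones are pushed away from mid-grey across the whole image — a global contrast change.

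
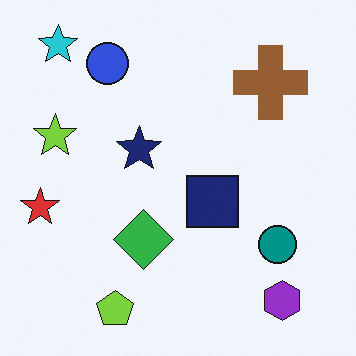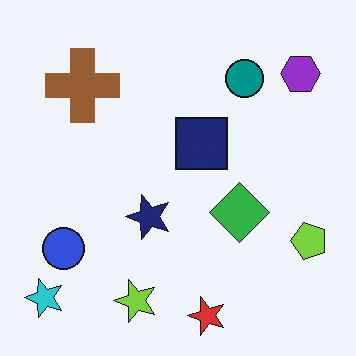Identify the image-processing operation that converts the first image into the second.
It was rotated 90° counter-clockwise.

The cyan star sits in the top-left of the first image and the bottom-left of the second — consistent with a whole-image 90° counter-clockwise rotation.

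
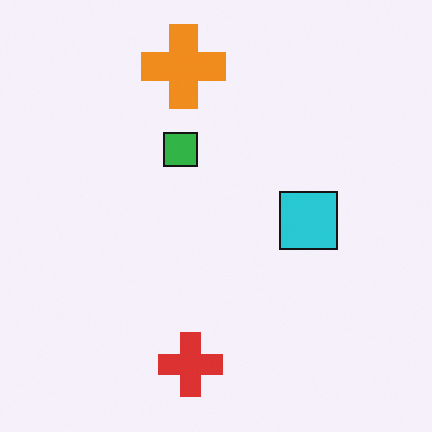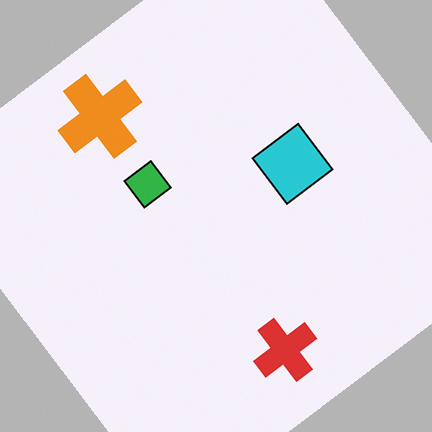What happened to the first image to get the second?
The second image is the first rotated counter-clockwise by a large amount — several tens of degrees.

Every shape is tilted by the same angle and the image corners show triangular fill wedges — a whole-image rotation by a non-right angle.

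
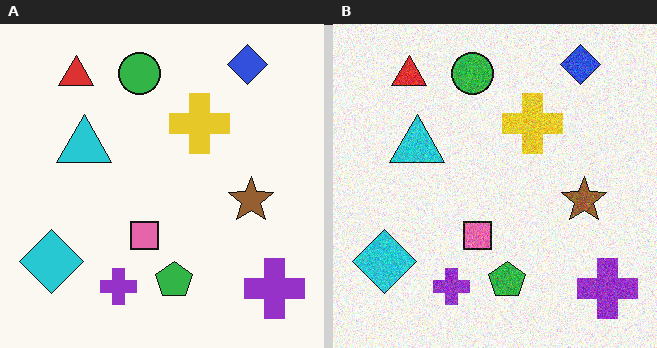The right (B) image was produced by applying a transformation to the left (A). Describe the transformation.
It was degraded with moderate additive noise.

Random speckle covers the whole image, including the flat background.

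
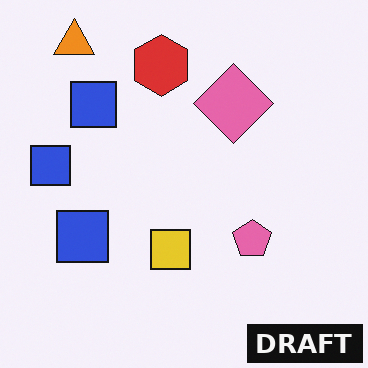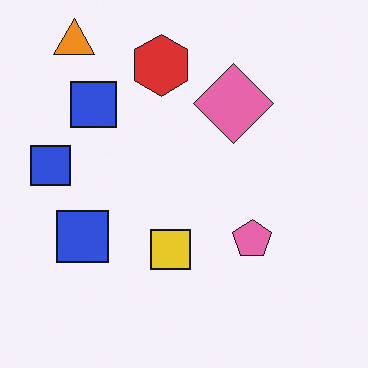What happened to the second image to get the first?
It was watermarked with the text "DRAFT" in the lower-right corner.

A dark label reading "DRAFT" appears in the lower-right corner.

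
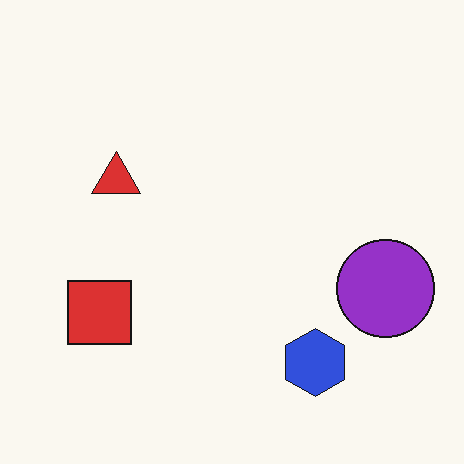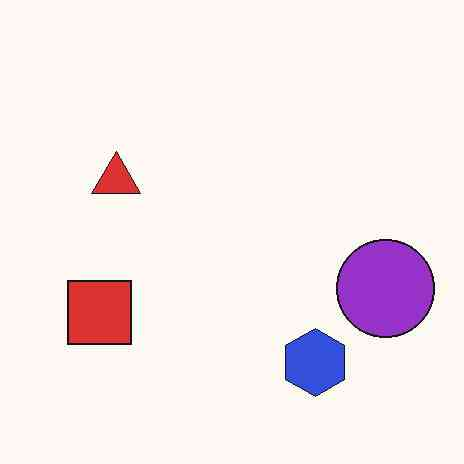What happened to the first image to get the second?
It was JPEG-compressed with visible artifacts.

Blocky 8×8 compression artifacts appear around shape edges and the flat background shows ringing — characteristic JPEG degradation.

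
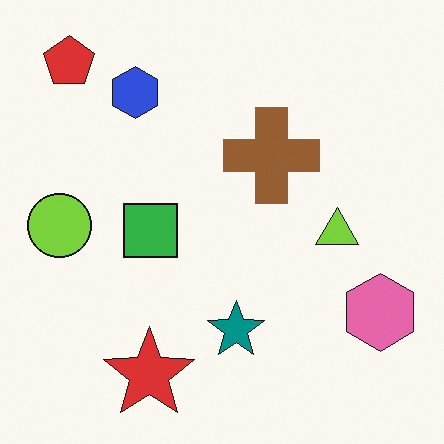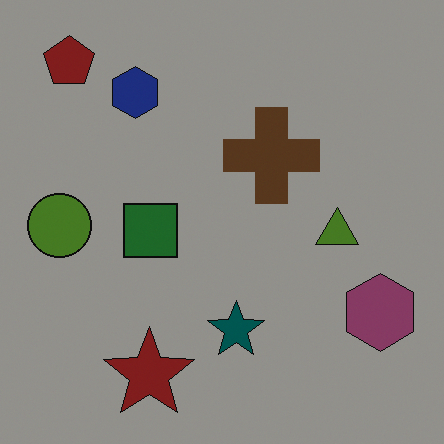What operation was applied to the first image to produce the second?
Substantially darkened.

Every pixel — background and shapes alike — is uniformly darkened.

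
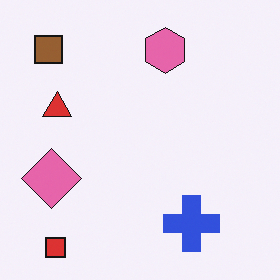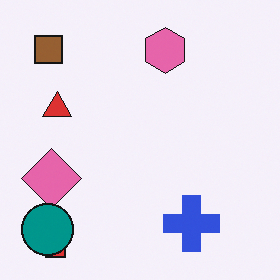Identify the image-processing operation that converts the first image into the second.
The transformation is: overlaid with an additional teal circle.

A teal circle appears in the second image that is absent from the first.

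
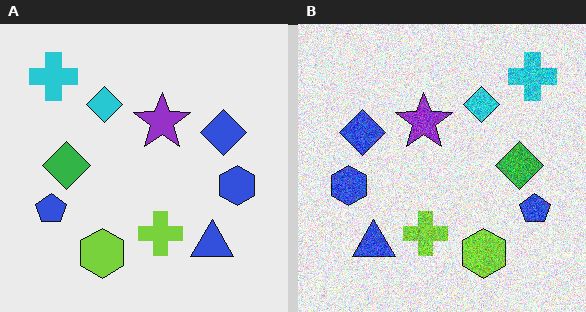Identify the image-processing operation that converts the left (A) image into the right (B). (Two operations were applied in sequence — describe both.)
The right (B) image is the left (A) flipped horizontally (left ↔ right), then degraded with strong gaussian noise.

The blue pentagon is in the left of the left (A) image and the right of the right (B) — shapes on opposite sides of the vertical midline have swapped in a mirror flip. Random speckle covers the whole image, including the flat background.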